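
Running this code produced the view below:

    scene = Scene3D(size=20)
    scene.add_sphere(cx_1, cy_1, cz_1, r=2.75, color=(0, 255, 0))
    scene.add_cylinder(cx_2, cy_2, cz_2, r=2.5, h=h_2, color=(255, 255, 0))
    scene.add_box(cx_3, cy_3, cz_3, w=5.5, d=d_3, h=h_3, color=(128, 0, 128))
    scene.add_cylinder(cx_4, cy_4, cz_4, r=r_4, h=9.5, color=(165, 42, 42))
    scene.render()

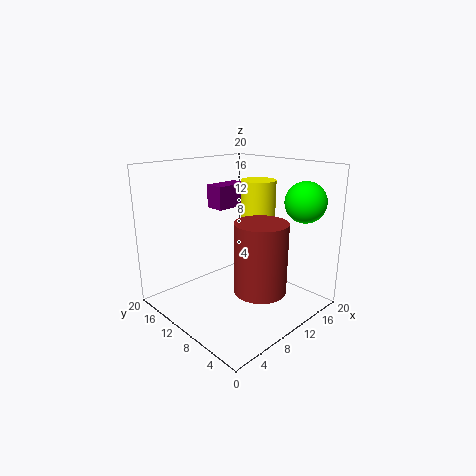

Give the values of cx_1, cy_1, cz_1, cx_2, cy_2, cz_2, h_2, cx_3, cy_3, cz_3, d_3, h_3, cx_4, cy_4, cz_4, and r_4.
cx_1 = 15.75; cy_1 = 3.25; cz_1 = 15.25; cx_2 = 14.25; cy_2 = 10.25; cz_2 = 8.75; h_2 = 8.75; cx_3 = 11; cy_3 = 14.75; cz_3 = 12.75; d_3 = 3; h_3 = 3.5; cx_4 = 9.75; cy_4 = 5.5; cz_4 = 3.75; r_4 = 3.5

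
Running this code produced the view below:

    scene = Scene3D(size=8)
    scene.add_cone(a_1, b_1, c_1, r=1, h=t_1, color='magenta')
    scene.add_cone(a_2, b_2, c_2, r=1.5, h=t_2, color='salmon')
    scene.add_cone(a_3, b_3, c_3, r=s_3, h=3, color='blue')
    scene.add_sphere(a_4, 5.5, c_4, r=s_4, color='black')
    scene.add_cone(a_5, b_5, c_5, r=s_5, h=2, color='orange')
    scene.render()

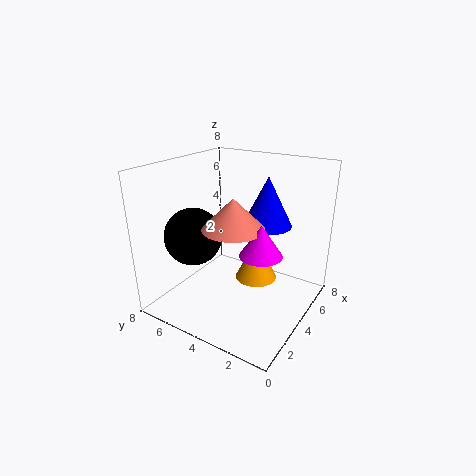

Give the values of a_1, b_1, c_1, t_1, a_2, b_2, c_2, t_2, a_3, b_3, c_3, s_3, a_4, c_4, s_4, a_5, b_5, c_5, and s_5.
a_1 = 2
b_1 = 1.5
c_1 = 4.5
t_1 = 1.5
a_2 = 2
b_2 = 3
c_2 = 5.5
t_2 = 1.5
a_3 = 6.5
b_3 = 3.5
c_3 = 4
s_3 = 1.5
a_4 = 2
c_4 = 4.5
s_4 = 1.5
a_5 = 2.5
b_5 = 2
c_5 = 3
s_5 = 1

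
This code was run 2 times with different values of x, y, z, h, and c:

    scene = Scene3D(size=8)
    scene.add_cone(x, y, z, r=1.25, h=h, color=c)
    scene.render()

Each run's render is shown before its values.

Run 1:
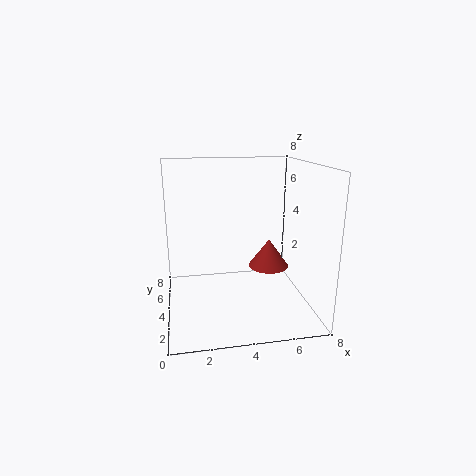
x = 6.25, y = 5.5, z = 1.5, h = 1.75, c = 'brown'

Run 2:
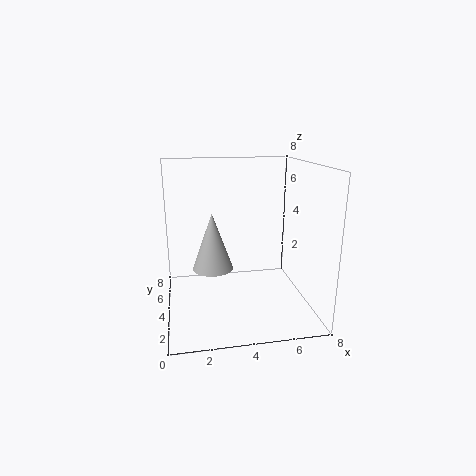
x = 2.75, y = 5.75, z = 1.5, h = 3.5, c = 'lightgray'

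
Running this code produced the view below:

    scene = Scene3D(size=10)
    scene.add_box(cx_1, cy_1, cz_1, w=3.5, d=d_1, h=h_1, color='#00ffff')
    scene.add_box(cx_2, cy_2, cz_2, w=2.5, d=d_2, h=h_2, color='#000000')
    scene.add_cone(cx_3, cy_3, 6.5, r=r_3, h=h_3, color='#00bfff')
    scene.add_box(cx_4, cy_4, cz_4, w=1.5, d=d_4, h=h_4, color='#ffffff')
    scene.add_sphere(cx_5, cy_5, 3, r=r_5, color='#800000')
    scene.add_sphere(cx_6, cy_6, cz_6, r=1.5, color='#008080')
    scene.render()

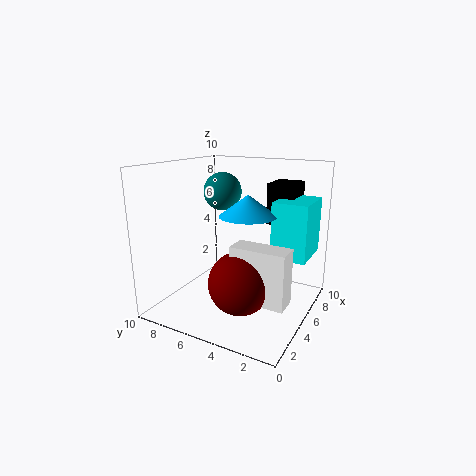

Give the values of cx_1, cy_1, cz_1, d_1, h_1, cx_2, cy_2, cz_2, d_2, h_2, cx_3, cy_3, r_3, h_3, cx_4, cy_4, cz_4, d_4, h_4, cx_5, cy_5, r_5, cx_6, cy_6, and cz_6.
cx_1 = 6; cy_1 = 0.5; cz_1 = 3.5; d_1 = 2.5; h_1 = 4; cx_2 = 7.5; cy_2 = 2; cz_2 = 5.5; d_2 = 2; h_2 = 3; cx_3 = 5.5; cy_3 = 4.5; r_3 = 2; h_3 = 1.5; cx_4 = 2; cy_4 = 0.5; cz_4 = 2; d_4 = 3.5; h_4 = 3.5; cx_5 = 2.5; cy_5 = 3.5; r_5 = 2; cx_6 = 8; cy_6 = 8; cz_6 = 7.5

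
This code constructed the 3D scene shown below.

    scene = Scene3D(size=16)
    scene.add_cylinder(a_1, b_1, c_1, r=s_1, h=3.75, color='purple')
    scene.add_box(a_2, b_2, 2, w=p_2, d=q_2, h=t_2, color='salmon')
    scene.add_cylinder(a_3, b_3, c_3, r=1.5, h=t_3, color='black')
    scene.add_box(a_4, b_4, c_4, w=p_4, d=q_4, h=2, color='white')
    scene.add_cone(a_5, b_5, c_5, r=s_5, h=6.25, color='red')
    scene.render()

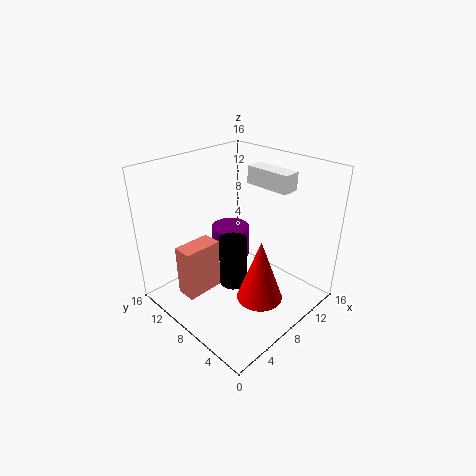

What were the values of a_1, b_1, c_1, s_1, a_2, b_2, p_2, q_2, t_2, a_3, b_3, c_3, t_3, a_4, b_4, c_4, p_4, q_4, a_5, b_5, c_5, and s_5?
a_1 = 9.75; b_1 = 11; c_1 = 4; s_1 = 2.25; a_2 = 2; b_2 = 9.25; p_2 = 4.25; q_2 = 2.25; t_2 = 5.75; a_3 = 6.5; b_3 = 7.25; c_3 = 3.25; t_3 = 5.5; a_4 = 11; b_4 = 4.25; c_4 = 13.25; p_4 = 2; q_4 = 5.25; a_5 = 5.5; b_5 = 2.5; c_5 = 4.5; s_5 = 2.25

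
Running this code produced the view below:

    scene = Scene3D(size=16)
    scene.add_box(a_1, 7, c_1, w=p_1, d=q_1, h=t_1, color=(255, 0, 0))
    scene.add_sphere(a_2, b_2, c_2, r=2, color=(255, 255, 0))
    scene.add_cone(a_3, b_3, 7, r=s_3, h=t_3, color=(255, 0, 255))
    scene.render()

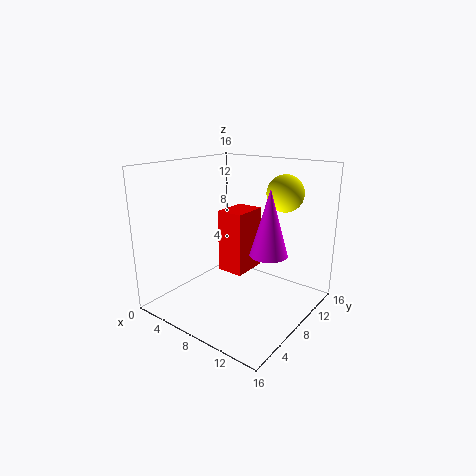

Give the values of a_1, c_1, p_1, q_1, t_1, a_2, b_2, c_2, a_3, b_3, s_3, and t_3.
a_1 = 6; c_1 = 4; p_1 = 3; q_1 = 4; t_1 = 7; a_2 = 12; b_2 = 11; c_2 = 13; a_3 = 12; b_3 = 8; s_3 = 2; t_3 = 7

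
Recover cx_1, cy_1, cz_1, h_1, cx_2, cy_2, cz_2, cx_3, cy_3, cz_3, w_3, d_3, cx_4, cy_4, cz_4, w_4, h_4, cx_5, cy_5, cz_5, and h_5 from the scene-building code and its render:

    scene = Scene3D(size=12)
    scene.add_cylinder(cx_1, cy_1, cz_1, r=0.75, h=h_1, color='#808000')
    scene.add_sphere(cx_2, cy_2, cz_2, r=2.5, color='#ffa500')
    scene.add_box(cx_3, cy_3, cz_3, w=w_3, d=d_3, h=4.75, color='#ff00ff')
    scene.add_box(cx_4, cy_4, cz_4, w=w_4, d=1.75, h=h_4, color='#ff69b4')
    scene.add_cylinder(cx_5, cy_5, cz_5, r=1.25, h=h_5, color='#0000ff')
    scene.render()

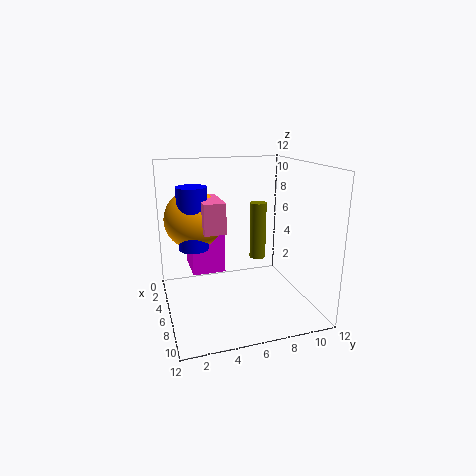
cx_1 = 3.5
cy_1 = 8.75
cz_1 = 3
h_1 = 5.25
cx_2 = 3.75
cy_2 = 2.75
cz_2 = 7.25
cx_3 = 0.25
cy_3 = 2.5
cz_3 = 2
w_3 = 3.5
d_3 = 3
cx_4 = 3.25
cy_4 = 3
cz_4 = 6.75
w_4 = 3.75
h_4 = 2.5
cx_5 = 4.75
cy_5 = 2.5
cz_5 = 5
h_5 = 5.25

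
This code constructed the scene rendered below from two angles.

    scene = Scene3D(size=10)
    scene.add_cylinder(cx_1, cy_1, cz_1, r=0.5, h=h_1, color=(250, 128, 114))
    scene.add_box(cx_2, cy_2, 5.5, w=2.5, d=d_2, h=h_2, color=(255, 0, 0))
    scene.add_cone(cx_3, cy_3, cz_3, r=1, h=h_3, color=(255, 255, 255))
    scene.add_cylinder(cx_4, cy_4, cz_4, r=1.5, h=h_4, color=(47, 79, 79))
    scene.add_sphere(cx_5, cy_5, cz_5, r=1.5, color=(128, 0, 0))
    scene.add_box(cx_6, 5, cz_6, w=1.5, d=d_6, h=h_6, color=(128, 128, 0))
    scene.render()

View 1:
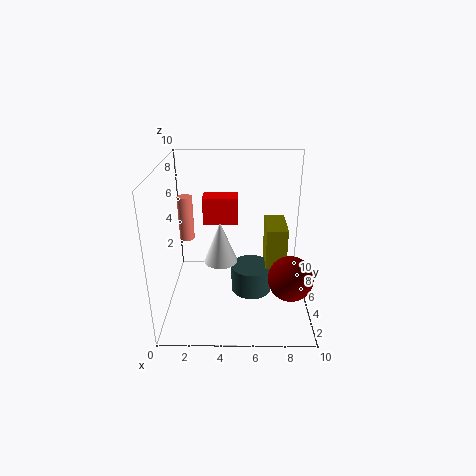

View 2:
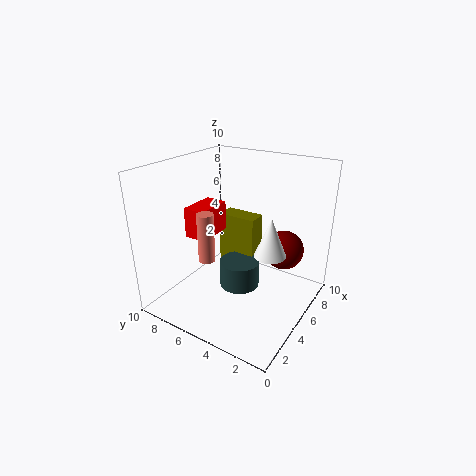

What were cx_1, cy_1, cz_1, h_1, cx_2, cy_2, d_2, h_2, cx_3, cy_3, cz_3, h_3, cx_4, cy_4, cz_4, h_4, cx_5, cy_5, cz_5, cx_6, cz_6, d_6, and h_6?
cx_1 = 1.5, cy_1 = 5, cz_1 = 5, h_1 = 3, cx_2 = 2.5, cy_2 = 6, d_2 = 1.5, h_2 = 2, cx_3 = 4, cy_3 = 2, cz_3 = 5, h_3 = 2.5, cx_4 = 6, cy_4 = 5.5, cz_4 = 0.5, h_4 = 2, cx_5 = 8.5, cy_5 = 3, cz_5 = 3, cx_6 = 7, cz_6 = 1.5, d_6 = 3, h_6 = 4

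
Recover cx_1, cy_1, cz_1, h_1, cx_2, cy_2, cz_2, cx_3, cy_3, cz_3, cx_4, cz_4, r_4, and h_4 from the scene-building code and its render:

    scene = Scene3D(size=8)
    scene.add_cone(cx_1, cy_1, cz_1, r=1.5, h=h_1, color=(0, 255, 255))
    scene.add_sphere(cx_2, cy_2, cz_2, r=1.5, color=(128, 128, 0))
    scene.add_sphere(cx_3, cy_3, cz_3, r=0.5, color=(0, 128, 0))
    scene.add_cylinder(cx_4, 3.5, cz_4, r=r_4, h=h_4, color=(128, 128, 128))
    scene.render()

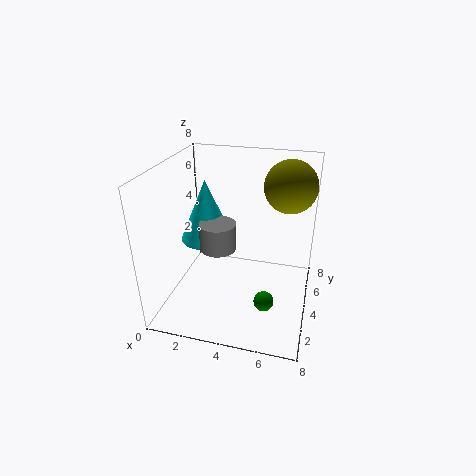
cx_1 = 2
cy_1 = 4.5
cz_1 = 3.5
h_1 = 3.5
cx_2 = 6.5
cy_2 = 6
cz_2 = 6.5
cx_3 = 6
cy_3 = 1.5
cz_3 = 2
cx_4 = 3
cz_4 = 3.5
r_4 = 1
h_4 = 1.5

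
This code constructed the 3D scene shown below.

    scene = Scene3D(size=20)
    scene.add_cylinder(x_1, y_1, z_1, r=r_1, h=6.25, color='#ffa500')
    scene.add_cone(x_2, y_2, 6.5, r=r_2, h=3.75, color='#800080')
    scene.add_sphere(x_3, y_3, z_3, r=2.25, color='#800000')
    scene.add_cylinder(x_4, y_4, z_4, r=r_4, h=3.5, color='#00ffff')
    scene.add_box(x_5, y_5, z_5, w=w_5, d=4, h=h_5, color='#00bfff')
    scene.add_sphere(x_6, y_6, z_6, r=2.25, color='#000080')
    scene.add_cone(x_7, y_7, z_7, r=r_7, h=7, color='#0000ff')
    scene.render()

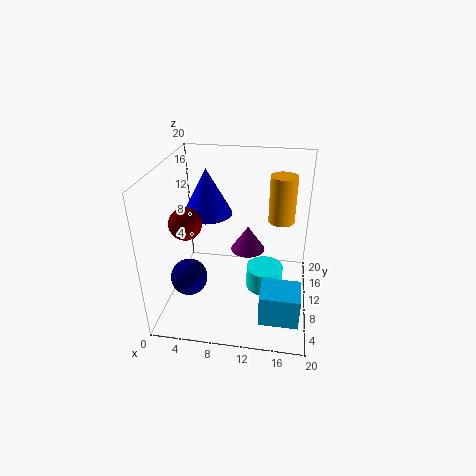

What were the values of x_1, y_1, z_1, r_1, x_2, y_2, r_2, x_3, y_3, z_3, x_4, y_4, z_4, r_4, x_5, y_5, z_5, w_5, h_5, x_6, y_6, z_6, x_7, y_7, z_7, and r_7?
x_1 = 15.75
y_1 = 10.75
z_1 = 12.75
r_1 = 1.75
x_2 = 11
y_2 = 13
r_2 = 2.5
x_3 = 3
y_3 = 8.75
z_3 = 12.25
x_4 = 13.75
y_4 = 12.25
z_4 = 0.5
r_4 = 2.75
x_5 = 14
y_5 = 0.25
z_5 = 4
w_5 = 4.75
h_5 = 4
x_6 = 5
y_6 = 3
z_6 = 8
x_7 = 4.5
y_7 = 15
z_7 = 11
r_7 = 3.75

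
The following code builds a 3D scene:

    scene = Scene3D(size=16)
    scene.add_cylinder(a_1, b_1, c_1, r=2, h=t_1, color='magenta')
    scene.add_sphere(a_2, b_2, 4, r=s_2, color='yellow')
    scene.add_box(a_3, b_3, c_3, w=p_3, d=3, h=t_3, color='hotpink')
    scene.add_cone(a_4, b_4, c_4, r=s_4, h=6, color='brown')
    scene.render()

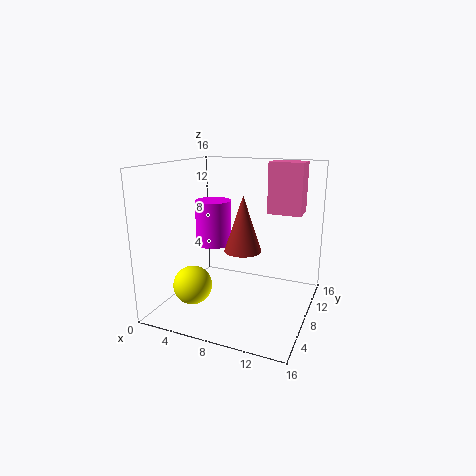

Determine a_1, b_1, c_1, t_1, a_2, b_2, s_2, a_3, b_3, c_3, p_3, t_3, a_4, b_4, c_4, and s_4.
a_1 = 5, b_1 = 8, c_1 = 7, t_1 = 5, a_2 = 5, b_2 = 3, s_2 = 2, a_3 = 10, b_3 = 12, c_3 = 10, p_3 = 4, t_3 = 6, a_4 = 9, b_4 = 7, c_4 = 7, s_4 = 2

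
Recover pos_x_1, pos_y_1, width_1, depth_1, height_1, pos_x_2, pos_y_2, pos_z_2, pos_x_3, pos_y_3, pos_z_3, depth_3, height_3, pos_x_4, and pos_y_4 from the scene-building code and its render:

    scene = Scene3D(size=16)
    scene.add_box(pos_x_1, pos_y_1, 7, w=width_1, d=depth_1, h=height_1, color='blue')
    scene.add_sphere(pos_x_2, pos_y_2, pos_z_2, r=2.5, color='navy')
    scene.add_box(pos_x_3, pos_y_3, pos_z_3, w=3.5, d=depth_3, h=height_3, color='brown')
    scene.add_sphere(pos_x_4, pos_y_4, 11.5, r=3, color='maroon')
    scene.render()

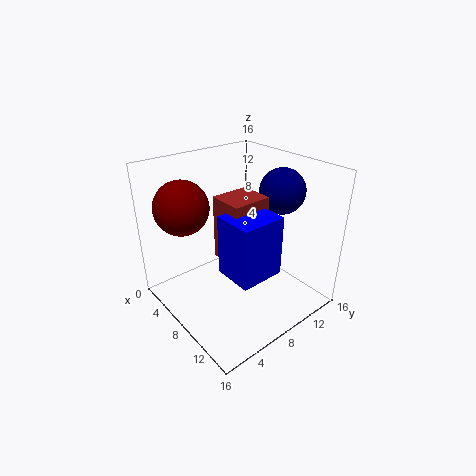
pos_x_1 = 10.5; pos_y_1 = 3.5; width_1 = 4; depth_1 = 4.5; height_1 = 6; pos_x_2 = 10; pos_y_2 = 12.5; pos_z_2 = 13; pos_x_3 = 8.5; pos_y_3 = 4.5; pos_z_3 = 7.5; depth_3 = 4; height_3 = 6.5; pos_x_4 = 4; pos_y_4 = 3.5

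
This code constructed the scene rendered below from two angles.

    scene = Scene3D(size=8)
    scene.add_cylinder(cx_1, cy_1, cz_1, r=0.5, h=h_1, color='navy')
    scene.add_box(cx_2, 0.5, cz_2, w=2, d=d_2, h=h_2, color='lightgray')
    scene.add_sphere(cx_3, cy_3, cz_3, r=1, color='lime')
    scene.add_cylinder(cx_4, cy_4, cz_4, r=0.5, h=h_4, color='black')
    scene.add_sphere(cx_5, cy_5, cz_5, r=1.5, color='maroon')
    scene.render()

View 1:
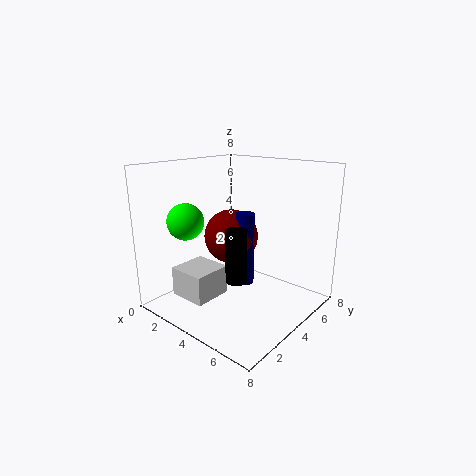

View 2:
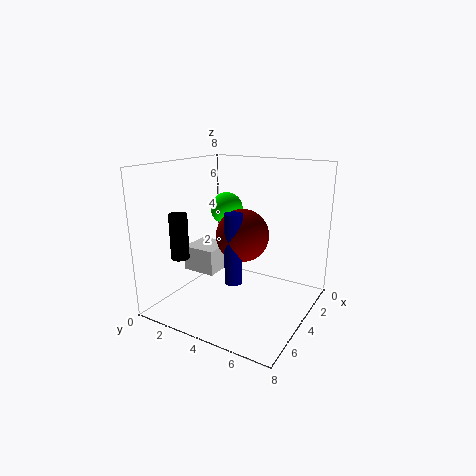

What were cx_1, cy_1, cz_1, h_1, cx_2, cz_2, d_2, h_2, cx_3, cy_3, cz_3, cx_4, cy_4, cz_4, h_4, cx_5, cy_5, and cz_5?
cx_1 = 4.5, cy_1 = 4, cz_1 = 1.5, h_1 = 4, cx_2 = 2.5, cz_2 = 1.5, d_2 = 2, h_2 = 1.5, cx_3 = 2, cy_3 = 2, cz_3 = 5, cx_4 = 6, cy_4 = 1.5, cz_4 = 3, h_4 = 2.5, cx_5 = 3.5, cy_5 = 4, cz_5 = 4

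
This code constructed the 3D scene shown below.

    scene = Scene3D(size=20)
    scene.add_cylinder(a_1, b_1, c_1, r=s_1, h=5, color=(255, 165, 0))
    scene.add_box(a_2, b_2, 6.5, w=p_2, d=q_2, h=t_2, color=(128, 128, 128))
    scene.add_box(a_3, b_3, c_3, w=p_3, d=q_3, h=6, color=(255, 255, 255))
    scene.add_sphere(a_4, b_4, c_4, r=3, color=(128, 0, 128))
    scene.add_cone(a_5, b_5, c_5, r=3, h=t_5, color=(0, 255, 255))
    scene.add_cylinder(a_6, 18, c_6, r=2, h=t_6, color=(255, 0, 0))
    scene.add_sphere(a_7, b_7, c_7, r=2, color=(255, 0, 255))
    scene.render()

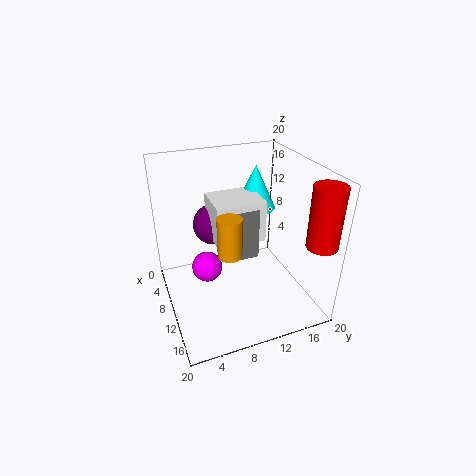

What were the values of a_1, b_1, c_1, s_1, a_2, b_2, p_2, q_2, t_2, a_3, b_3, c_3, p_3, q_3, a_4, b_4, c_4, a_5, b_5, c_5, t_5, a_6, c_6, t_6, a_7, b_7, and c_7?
a_1 = 15, b_1 = 7, c_1 = 11, s_1 = 1.5, a_2 = 7, b_2 = 9.5, p_2 = 3.5, q_2 = 3.5, t_2 = 7.5, a_3 = 4.5, b_3 = 7, c_3 = 9, p_3 = 6, q_3 = 7, a_4 = 5, b_4 = 8, c_4 = 10, a_5 = 5.5, b_5 = 14.5, c_5 = 12, t_5 = 6.5, a_6 = 18, c_6 = 11.5, t_6 = 8, a_7 = 11.5, b_7 = 5, c_7 = 7.5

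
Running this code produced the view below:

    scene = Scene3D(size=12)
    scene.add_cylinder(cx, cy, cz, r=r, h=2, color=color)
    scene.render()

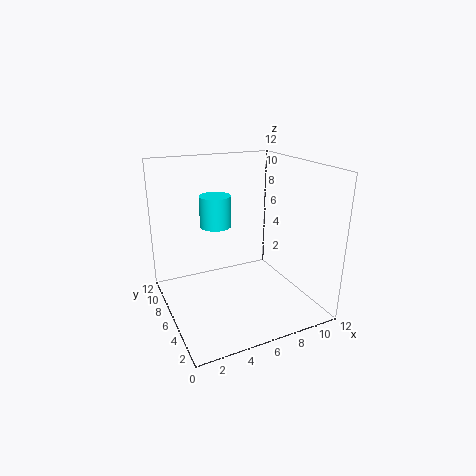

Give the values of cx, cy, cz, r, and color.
cx = 2.5
cy = 2
cz = 9
r = 1
color = 'cyan'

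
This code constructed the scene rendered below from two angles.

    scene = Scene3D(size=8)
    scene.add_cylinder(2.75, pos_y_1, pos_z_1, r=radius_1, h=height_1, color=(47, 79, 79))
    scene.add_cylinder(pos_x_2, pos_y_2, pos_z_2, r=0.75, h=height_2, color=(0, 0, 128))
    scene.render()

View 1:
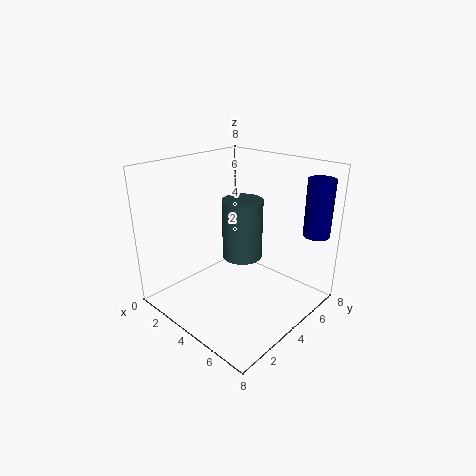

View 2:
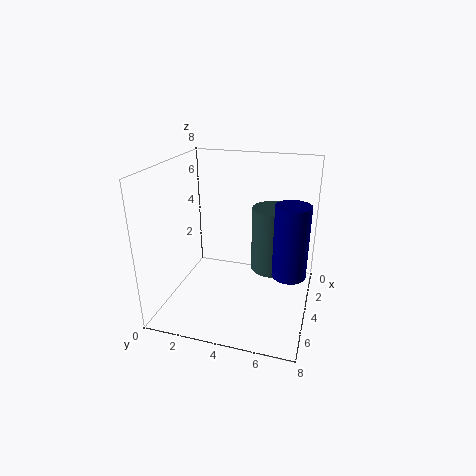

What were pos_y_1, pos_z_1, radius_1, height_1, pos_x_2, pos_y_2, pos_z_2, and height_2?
pos_y_1 = 5.75
pos_z_1 = 1.75
radius_1 = 1.25
height_1 = 3.75
pos_x_2 = 7
pos_y_2 = 7.25
pos_z_2 = 4
height_2 = 3.25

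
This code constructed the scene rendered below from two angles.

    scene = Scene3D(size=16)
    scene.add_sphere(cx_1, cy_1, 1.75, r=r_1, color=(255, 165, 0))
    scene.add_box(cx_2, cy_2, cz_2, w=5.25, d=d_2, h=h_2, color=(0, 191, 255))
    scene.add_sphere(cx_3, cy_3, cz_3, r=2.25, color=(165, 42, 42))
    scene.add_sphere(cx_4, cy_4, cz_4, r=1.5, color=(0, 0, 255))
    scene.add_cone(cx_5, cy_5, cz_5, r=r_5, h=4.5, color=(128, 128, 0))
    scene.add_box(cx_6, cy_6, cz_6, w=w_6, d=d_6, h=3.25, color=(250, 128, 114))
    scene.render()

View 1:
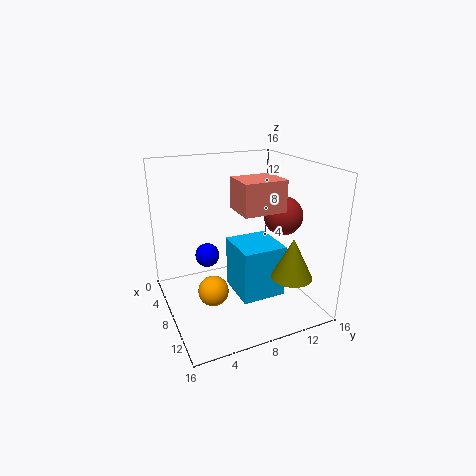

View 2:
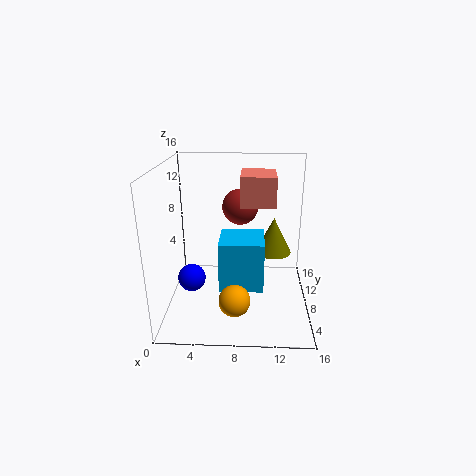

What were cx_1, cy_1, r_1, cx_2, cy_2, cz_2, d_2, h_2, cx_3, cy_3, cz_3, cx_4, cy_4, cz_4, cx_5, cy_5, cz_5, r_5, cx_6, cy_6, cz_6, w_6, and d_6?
cx_1 = 7.75, cy_1 = 5, r_1 = 1.75, cx_2 = 5.75, cy_2 = 7.5, cz_2 = 1.25, d_2 = 5, h_2 = 6, cx_3 = 8, cy_3 = 13.75, cz_3 = 9.75, cx_4 = 3, cy_4 = 6, cz_4 = 4, cx_5 = 12.25, cy_5 = 12.5, cz_5 = 4.25, r_5 = 2.25, cx_6 = 8.25, cy_6 = 7, cz_6 = 11.75, w_6 = 3.75, d_6 = 4.5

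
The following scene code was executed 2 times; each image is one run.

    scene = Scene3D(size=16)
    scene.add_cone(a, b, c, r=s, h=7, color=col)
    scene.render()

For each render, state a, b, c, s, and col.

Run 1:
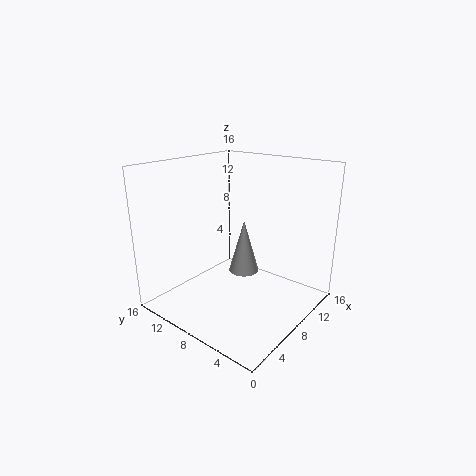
a = 13; b = 11; c = 1; s = 2; col = 'lightgray'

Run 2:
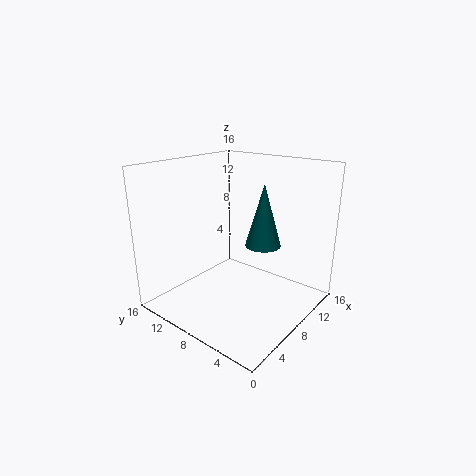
a = 10; b = 6; c = 7; s = 2; col = 'teal'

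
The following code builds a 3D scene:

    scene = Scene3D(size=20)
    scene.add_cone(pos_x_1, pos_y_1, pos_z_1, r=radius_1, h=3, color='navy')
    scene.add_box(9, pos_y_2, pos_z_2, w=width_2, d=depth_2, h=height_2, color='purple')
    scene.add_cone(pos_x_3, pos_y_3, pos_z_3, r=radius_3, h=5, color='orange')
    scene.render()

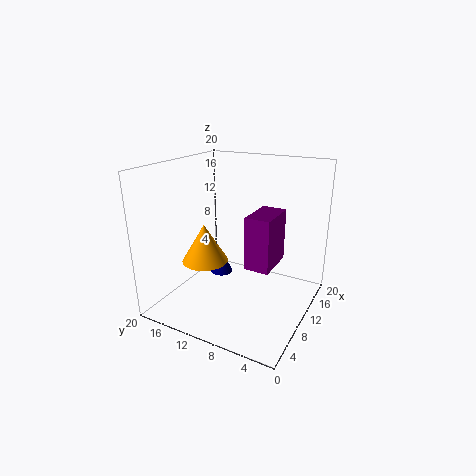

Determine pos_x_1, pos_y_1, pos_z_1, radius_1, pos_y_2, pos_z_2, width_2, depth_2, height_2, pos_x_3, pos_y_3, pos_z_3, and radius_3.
pos_x_1 = 8
pos_y_1 = 11.5
pos_z_1 = 5.5
radius_1 = 1.5
pos_y_2 = 5
pos_z_2 = 6
width_2 = 6
depth_2 = 3.5
height_2 = 7.5
pos_x_3 = 5.5
pos_y_3 = 12.5
pos_z_3 = 8
radius_3 = 3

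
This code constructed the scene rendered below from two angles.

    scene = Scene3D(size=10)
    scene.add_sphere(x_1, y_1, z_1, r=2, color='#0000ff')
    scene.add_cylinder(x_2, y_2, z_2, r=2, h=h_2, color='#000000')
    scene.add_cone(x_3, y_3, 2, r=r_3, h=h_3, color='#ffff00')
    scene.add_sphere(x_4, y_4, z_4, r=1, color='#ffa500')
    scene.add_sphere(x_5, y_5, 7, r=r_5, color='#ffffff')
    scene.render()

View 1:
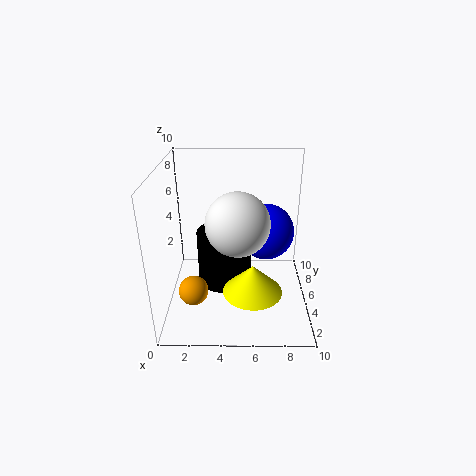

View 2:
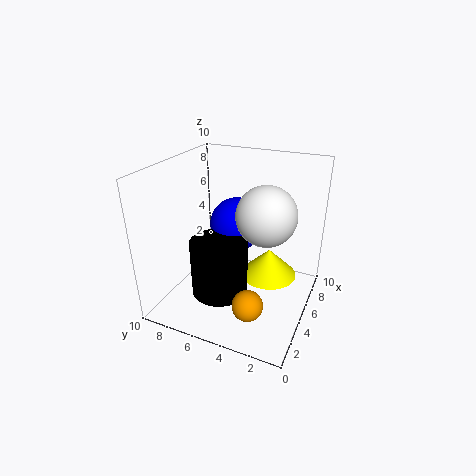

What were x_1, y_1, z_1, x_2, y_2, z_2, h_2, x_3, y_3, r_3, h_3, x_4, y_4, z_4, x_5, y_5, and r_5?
x_1 = 7; y_1 = 6; z_1 = 5; x_2 = 4; y_2 = 6; z_2 = 1; h_2 = 4; x_3 = 6; y_3 = 3; r_3 = 2; h_3 = 2; x_4 = 2; y_4 = 3; z_4 = 2; x_5 = 5; y_5 = 3; r_5 = 2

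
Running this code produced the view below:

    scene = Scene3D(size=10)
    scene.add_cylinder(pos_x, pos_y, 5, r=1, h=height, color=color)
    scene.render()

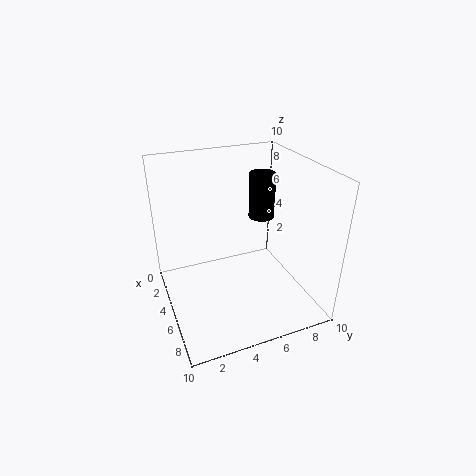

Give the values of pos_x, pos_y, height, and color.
pos_x = 2.5, pos_y = 8, height = 3.5, color = 'black'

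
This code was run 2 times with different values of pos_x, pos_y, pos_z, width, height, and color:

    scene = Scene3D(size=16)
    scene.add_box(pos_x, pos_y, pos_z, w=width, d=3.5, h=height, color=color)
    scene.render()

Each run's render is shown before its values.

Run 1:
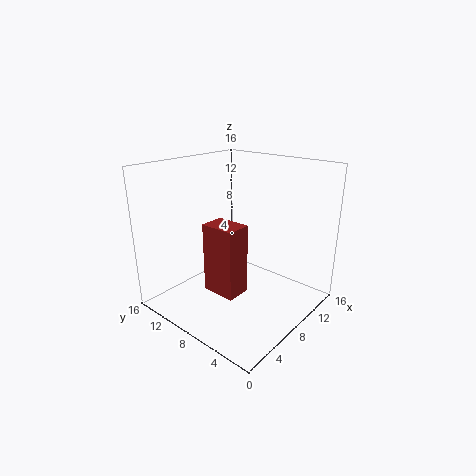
pos_x = 2.5
pos_y = 4.25
pos_z = 4.25
width = 2.5
height = 7
color = 'brown'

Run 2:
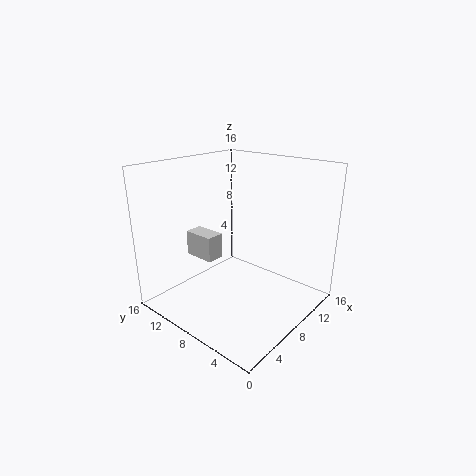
pos_x = 4.5
pos_y = 9
pos_z = 6
width = 2
height = 2.75
color = 'lightgray'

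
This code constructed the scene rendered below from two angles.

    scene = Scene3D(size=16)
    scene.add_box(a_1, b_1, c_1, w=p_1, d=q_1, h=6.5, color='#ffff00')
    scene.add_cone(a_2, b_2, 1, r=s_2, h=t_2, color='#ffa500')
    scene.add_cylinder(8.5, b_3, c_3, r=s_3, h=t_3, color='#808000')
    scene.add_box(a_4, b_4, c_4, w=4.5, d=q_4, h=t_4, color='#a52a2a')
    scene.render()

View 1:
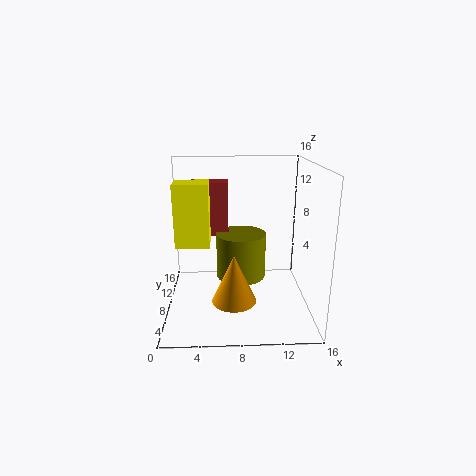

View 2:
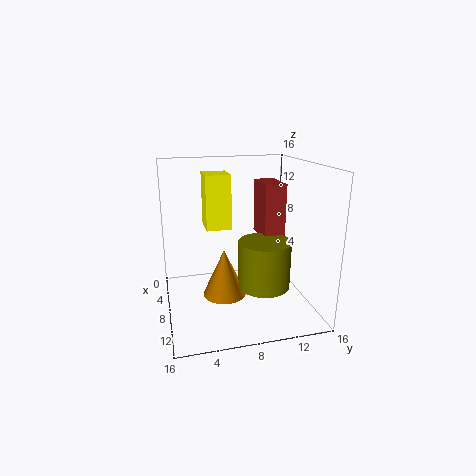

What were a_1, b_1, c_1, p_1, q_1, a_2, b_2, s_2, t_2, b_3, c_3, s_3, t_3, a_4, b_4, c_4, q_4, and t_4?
a_1 = 1.5; b_1 = 5; c_1 = 8; p_1 = 3.5; q_1 = 3; a_2 = 7.5; b_2 = 6.5; s_2 = 2.5; t_2 = 5.5; b_3 = 11; c_3 = 2; s_3 = 3; t_3 = 5.5; a_4 = 2.5; b_4 = 11.5; c_4 = 7; q_4 = 2.5; t_4 = 6.5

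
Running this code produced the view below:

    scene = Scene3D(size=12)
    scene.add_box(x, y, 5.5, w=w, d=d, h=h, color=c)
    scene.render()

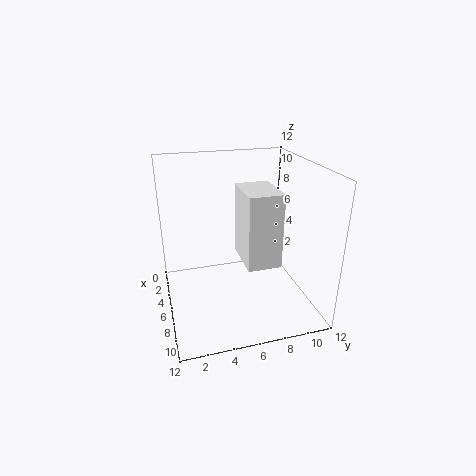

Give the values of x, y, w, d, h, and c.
x = 7, y = 5.5, w = 3.5, d = 2.5, h = 5.5, c = 'white'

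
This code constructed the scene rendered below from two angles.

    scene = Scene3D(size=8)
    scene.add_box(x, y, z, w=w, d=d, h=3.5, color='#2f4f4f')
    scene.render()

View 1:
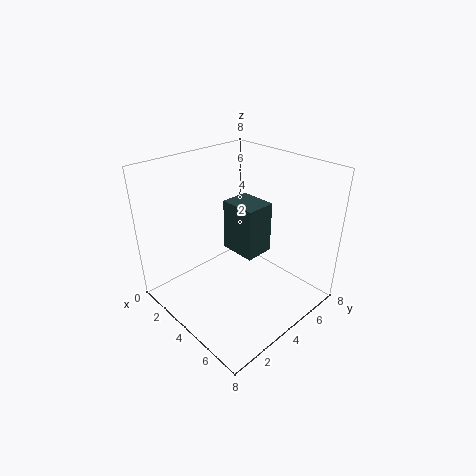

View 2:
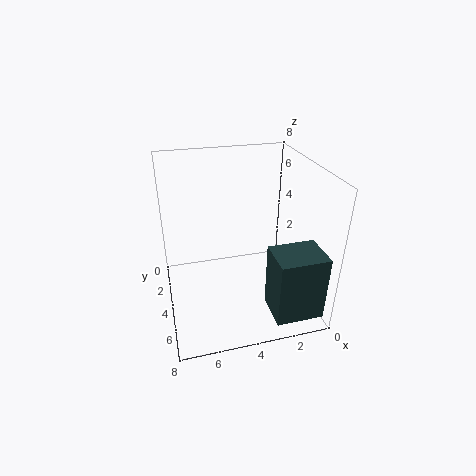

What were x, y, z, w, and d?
x = 0.5, y = 6, z = 1, w = 2.5, d = 2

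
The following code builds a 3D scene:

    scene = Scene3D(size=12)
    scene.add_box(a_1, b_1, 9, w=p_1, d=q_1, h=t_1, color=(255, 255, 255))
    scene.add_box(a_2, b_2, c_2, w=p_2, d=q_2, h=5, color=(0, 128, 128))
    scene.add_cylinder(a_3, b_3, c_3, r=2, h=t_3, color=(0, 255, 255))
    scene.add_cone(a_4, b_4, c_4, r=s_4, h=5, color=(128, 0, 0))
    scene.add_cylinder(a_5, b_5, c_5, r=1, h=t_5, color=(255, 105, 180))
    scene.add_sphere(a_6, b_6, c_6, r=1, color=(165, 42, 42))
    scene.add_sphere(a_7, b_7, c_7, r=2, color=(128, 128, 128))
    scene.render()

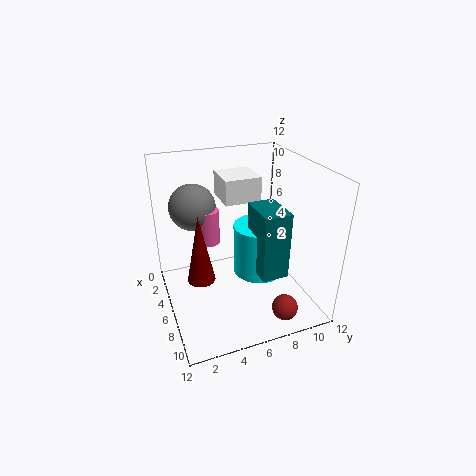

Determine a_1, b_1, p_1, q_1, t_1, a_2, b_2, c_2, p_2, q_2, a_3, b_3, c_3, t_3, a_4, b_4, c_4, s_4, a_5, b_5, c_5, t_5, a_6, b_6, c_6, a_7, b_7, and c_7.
a_1 = 3; b_1 = 5; p_1 = 3; q_1 = 3; t_1 = 2; a_2 = 8; b_2 = 6; c_2 = 5; p_2 = 3; q_2 = 2; a_3 = 8; b_3 = 7; c_3 = 4; t_3 = 4; a_4 = 9; b_4 = 2; c_4 = 5; s_4 = 1; a_5 = 4; b_5 = 4; c_5 = 5; t_5 = 3; a_6 = 11; b_6 = 8; c_6 = 2; a_7 = 3; b_7 = 3; c_7 = 8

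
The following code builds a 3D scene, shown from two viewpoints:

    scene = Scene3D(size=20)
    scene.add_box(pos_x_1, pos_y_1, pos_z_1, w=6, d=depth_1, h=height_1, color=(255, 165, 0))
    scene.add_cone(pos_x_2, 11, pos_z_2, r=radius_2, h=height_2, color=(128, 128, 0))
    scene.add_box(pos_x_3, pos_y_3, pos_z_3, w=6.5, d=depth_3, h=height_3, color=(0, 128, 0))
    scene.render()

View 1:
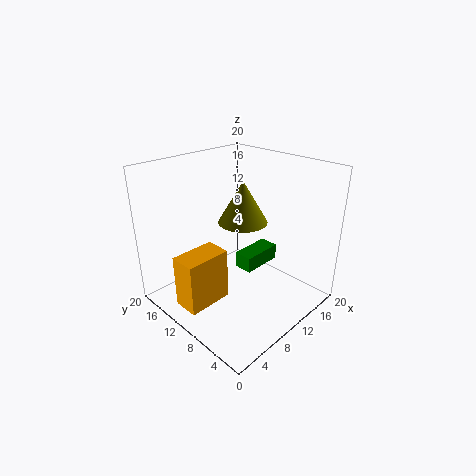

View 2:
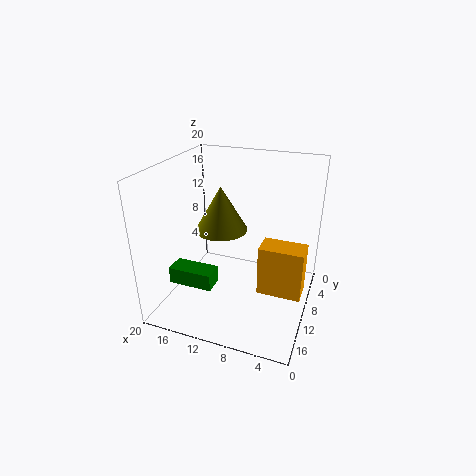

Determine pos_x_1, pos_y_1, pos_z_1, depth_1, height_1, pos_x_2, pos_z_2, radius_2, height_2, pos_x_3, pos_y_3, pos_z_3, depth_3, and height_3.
pos_x_1 = 0.5
pos_y_1 = 8.5
pos_z_1 = 3
depth_1 = 3.5
height_1 = 7
pos_x_2 = 12
pos_z_2 = 11.5
radius_2 = 3.5
height_2 = 6
pos_x_3 = 13
pos_y_3 = 10.5
pos_z_3 = 2.5
depth_3 = 3
height_3 = 2.5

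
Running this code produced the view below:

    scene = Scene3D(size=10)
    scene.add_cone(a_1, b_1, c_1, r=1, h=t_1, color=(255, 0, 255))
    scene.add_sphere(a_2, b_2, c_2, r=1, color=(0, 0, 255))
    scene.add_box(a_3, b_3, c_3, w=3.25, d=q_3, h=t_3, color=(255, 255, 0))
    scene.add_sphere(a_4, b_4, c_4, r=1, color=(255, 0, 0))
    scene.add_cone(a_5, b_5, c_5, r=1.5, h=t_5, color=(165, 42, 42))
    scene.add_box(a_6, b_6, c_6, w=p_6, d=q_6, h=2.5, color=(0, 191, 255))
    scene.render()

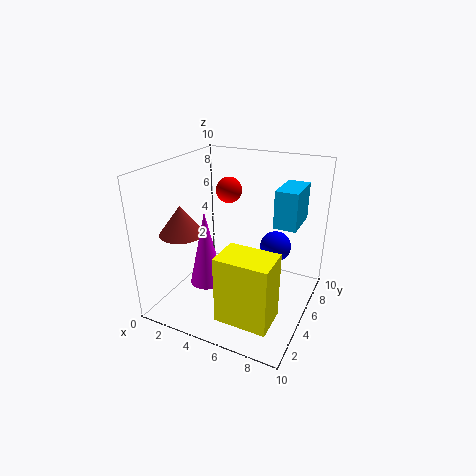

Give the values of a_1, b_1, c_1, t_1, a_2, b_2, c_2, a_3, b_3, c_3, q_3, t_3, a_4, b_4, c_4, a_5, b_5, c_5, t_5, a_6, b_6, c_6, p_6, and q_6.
a_1 = 4.75, b_1 = 1.25, c_1 = 3.75, t_1 = 4.5, a_2 = 7.75, b_2 = 5, c_2 = 5, a_3 = 5.75, b_3 = 0.25, c_3 = 1.75, q_3 = 2.25, t_3 = 4.25, a_4 = 2.75, b_4 = 8, c_4 = 7.25, a_5 = 1.75, b_5 = 3, c_5 = 5.5, t_5 = 2, a_6 = 7.5, b_6 = 5, c_6 = 6.25, p_6 = 1.5, q_6 = 2.75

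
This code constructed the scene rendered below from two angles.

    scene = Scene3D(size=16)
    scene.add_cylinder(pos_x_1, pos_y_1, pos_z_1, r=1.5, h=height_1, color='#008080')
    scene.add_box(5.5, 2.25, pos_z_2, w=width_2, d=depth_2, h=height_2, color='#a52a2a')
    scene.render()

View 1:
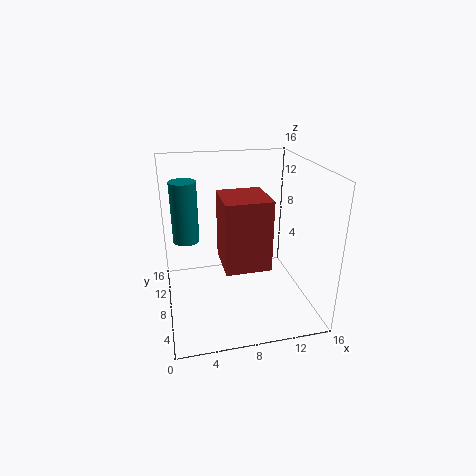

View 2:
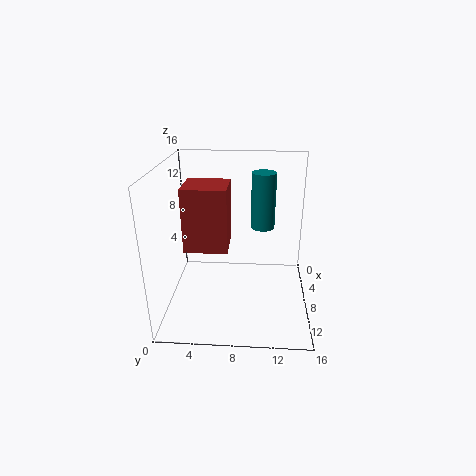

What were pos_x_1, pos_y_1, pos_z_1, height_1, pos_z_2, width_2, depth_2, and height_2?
pos_x_1 = 2.5; pos_y_1 = 10.75; pos_z_1 = 7; height_1 = 7; pos_z_2 = 7; width_2 = 4.5; depth_2 = 4.75; height_2 = 7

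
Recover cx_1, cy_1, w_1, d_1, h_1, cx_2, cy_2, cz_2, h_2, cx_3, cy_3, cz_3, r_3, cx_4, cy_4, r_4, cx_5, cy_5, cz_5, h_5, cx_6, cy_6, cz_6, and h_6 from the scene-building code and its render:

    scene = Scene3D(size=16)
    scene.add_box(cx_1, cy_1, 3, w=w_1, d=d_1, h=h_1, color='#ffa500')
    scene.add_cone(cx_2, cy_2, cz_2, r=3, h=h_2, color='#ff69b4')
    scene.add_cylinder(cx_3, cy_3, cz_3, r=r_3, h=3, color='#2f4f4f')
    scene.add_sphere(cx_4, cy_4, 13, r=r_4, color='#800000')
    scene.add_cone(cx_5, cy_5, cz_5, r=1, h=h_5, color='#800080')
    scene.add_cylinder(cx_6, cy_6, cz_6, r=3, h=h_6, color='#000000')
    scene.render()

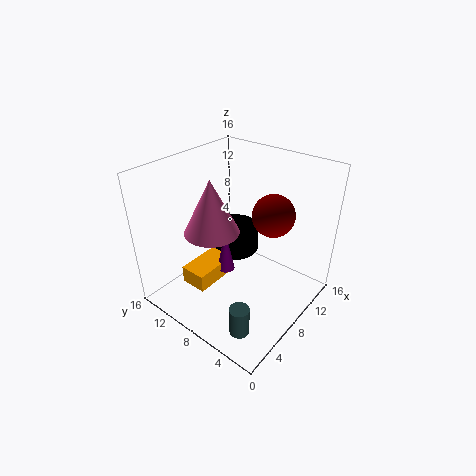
cx_1 = 3; cy_1 = 9; w_1 = 5; d_1 = 3; h_1 = 2; cx_2 = 6; cy_2 = 10; cz_2 = 9; h_2 = 6; cx_3 = 2; cy_3 = 3; cz_3 = 2; r_3 = 1; cx_4 = 7; cy_4 = 3; r_4 = 2; cx_5 = 7; cy_5 = 9; cz_5 = 4; h_5 = 5; cx_6 = 11; cy_6 = 11; cz_6 = 4; h_6 = 3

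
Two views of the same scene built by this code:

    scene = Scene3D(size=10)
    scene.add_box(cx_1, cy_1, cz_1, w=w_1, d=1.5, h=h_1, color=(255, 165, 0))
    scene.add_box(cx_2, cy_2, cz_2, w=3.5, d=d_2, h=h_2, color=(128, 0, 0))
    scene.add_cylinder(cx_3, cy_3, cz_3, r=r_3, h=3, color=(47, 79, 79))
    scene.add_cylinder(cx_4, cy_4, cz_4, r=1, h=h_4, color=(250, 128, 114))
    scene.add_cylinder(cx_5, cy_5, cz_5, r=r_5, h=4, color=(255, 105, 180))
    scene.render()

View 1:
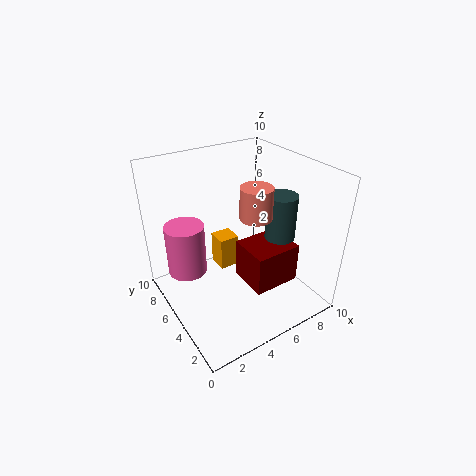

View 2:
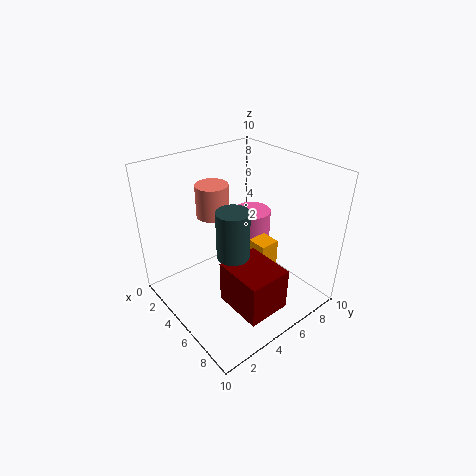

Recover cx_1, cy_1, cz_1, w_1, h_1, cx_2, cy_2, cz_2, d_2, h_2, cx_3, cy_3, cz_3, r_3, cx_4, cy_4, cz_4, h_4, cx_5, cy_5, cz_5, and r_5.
cx_1 = 4.5, cy_1 = 6.5, cz_1 = 1.5, w_1 = 1.5, h_1 = 2.5, cx_2 = 5.5, cy_2 = 3, cz_2 = 1, d_2 = 3, h_2 = 3, cx_3 = 7, cy_3 = 3, cz_3 = 5.5, r_3 = 1, cx_4 = 5, cy_4 = 3, cz_4 = 7.5, h_4 = 2, cx_5 = 2.5, cy_5 = 8.5, cz_5 = 1, r_5 = 1.5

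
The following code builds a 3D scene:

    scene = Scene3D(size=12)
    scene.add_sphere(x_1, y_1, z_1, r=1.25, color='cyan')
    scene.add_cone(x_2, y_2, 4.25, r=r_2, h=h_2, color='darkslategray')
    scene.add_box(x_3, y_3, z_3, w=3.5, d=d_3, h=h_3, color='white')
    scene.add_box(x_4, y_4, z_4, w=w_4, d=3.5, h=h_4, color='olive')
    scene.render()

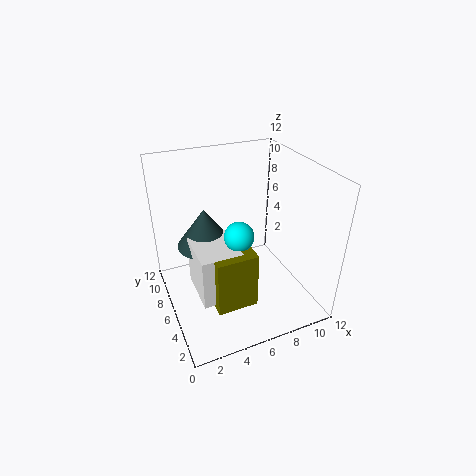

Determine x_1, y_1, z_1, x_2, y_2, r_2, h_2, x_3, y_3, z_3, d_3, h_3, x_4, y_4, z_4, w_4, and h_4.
x_1 = 6; y_1 = 5.75; z_1 = 6.25; x_2 = 4; y_2 = 8.75; r_2 = 2.5; h_2 = 3.5; x_3 = 2.25; y_3 = 4.25; z_3 = 1; d_3 = 4.25; h_3 = 4.5; x_4 = 3.25; y_4 = 3.5; z_4 = 0.5; w_4 = 3.5; h_4 = 5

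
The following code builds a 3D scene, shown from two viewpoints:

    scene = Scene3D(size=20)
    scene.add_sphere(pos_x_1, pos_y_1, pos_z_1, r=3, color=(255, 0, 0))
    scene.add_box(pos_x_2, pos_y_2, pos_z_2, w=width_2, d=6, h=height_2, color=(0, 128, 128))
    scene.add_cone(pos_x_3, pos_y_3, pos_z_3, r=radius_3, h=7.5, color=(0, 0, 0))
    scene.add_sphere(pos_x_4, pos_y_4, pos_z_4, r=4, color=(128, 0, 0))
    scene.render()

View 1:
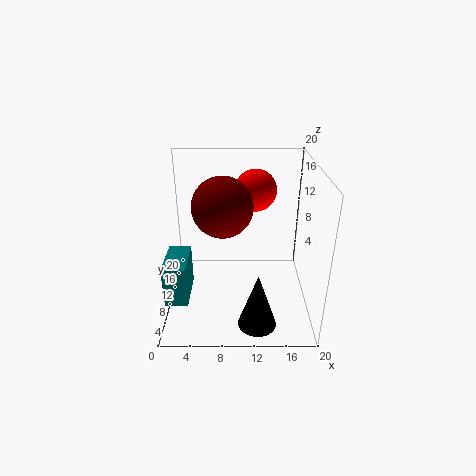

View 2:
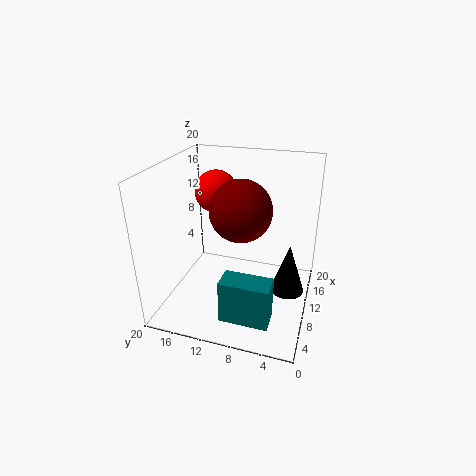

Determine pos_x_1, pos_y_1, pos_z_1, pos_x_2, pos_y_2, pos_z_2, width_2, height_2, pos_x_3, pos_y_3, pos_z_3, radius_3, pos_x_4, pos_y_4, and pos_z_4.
pos_x_1 = 12.5, pos_y_1 = 14, pos_z_1 = 15.5, pos_x_2 = 0.5, pos_y_2 = 3.5, pos_z_2 = 3.5, width_2 = 3, height_2 = 5.5, pos_x_3 = 12.5, pos_y_3 = 3, pos_z_3 = 1, radius_3 = 2.5, pos_x_4 = 8, pos_y_4 = 9, pos_z_4 = 15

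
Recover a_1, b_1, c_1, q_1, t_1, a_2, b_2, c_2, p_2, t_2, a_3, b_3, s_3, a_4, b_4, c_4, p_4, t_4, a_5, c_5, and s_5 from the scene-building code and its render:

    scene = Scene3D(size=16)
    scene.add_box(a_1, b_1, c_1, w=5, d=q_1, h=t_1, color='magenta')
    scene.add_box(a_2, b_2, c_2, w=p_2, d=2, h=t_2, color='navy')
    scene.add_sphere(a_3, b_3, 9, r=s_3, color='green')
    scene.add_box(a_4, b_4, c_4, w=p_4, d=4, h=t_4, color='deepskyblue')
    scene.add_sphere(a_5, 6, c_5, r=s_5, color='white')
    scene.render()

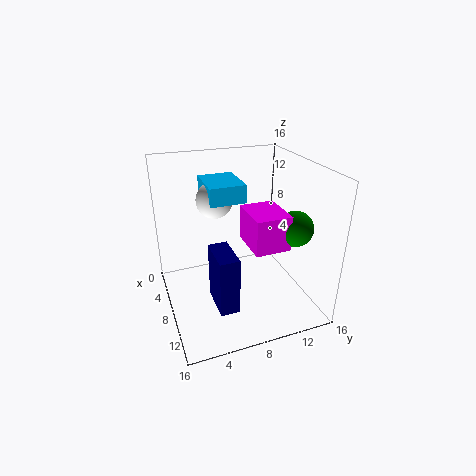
a_1 = 6; b_1 = 9; c_1 = 7; q_1 = 4; t_1 = 4; a_2 = 10; b_2 = 4; c_2 = 3; p_2 = 4; t_2 = 6; a_3 = 10; b_3 = 14; s_3 = 2; a_4 = 3; b_4 = 5; c_4 = 12; p_4 = 5; t_4 = 2; a_5 = 6; c_5 = 12; s_5 = 2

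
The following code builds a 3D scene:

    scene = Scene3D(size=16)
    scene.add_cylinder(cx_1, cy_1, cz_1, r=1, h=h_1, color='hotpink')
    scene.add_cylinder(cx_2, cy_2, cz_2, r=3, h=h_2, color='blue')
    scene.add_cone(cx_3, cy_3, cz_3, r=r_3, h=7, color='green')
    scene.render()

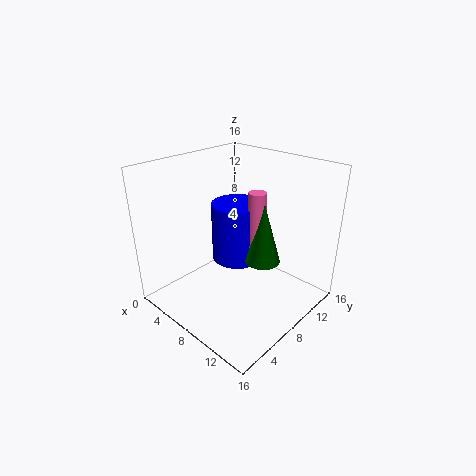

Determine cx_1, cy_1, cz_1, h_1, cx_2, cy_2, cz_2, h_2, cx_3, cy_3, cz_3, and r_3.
cx_1 = 9; cy_1 = 10; cz_1 = 5; h_1 = 8; cx_2 = 6; cy_2 = 10; cz_2 = 4; h_2 = 7; cx_3 = 10; cy_3 = 10; cz_3 = 5; r_3 = 2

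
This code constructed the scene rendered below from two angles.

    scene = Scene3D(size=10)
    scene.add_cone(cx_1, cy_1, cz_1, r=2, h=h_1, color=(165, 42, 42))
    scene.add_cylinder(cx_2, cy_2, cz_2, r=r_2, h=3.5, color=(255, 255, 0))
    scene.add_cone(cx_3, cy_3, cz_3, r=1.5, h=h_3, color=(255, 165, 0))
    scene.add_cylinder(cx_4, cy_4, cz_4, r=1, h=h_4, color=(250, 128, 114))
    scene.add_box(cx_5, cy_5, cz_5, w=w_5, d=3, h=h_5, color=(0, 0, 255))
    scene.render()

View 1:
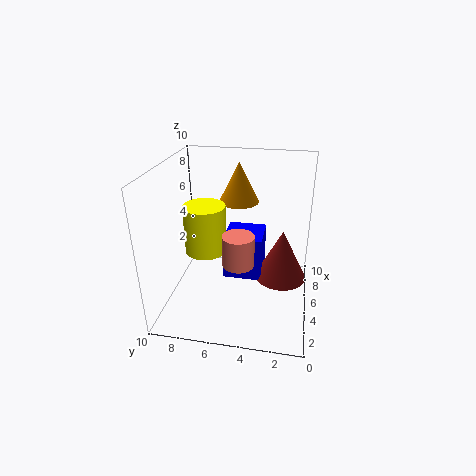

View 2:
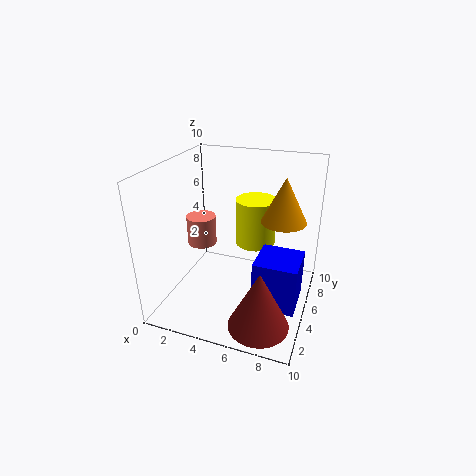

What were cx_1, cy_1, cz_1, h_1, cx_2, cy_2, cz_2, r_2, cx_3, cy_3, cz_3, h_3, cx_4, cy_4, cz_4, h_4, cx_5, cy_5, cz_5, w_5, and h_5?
cx_1 = 7.5, cy_1 = 2, cz_1 = 0.5, h_1 = 4, cx_2 = 5.5, cy_2 = 7.5, cz_2 = 3.5, r_2 = 1.5, cx_3 = 8, cy_3 = 5.5, cz_3 = 6.5, h_3 = 3, cx_4 = 2.5, cy_4 = 4.5, cz_4 = 4.5, h_4 = 2, cx_5 = 6.5, cy_5 = 3.5, cz_5 = 0.5, w_5 = 3, h_5 = 3.5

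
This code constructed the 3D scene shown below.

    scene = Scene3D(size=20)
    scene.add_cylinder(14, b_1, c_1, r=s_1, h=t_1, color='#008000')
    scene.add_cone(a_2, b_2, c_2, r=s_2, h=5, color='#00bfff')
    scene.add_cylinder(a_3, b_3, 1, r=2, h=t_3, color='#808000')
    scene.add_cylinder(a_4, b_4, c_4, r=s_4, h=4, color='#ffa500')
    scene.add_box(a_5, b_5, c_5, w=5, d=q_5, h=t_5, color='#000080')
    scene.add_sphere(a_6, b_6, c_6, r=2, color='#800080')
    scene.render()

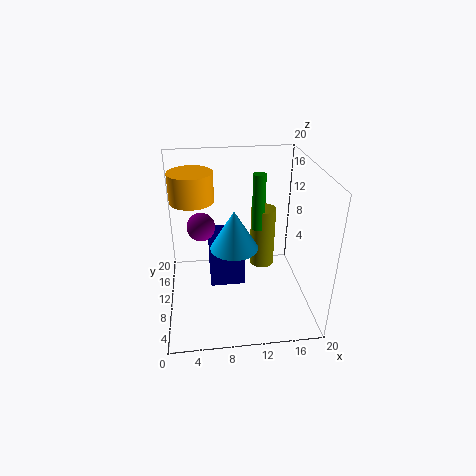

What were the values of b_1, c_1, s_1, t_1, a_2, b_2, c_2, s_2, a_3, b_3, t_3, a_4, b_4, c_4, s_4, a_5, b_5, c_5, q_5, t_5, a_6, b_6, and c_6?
b_1 = 16; c_1 = 8; s_1 = 1; t_1 = 9; a_2 = 9; b_2 = 6; c_2 = 11; s_2 = 3; a_3 = 15; b_3 = 17; t_3 = 10; a_4 = 4; b_4 = 12; c_4 = 15; s_4 = 3; a_5 = 6; b_5 = 10; c_5 = 2; q_5 = 6; t_5 = 7; a_6 = 5; b_6 = 12; c_6 = 11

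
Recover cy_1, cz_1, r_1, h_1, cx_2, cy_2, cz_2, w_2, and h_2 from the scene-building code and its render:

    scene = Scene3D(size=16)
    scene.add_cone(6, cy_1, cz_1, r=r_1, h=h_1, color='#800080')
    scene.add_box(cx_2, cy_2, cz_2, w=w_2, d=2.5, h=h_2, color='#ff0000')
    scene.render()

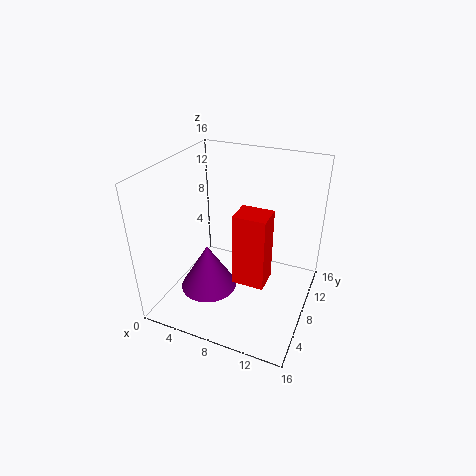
cy_1 = 4.5
cz_1 = 3.5
r_1 = 3
h_1 = 5
cx_2 = 10
cy_2 = 2
cz_2 = 7
w_2 = 3
h_2 = 7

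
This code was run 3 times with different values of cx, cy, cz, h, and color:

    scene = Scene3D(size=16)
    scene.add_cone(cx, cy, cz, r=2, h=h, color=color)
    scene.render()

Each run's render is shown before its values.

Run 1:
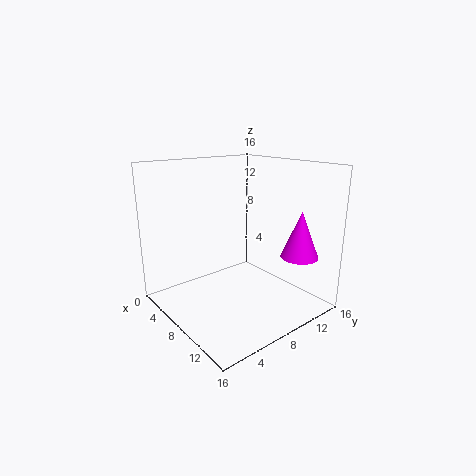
cx = 13.5
cy = 12
cz = 6.5
h = 5
color = 'magenta'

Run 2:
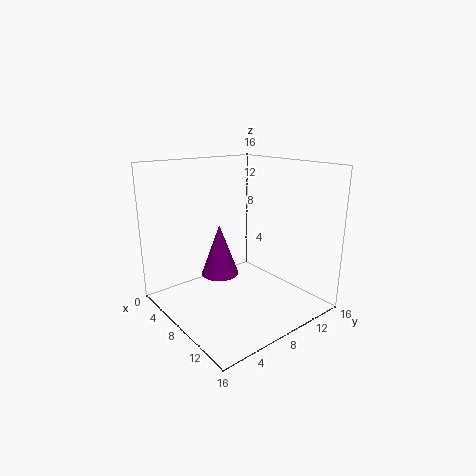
cx = 8
cy = 5.5
cz = 4.5
h = 5.5
color = 'purple'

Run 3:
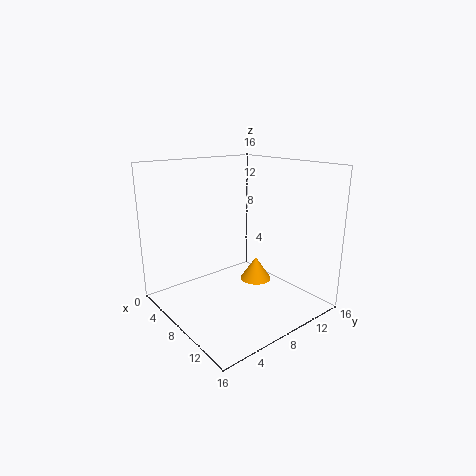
cx = 5.5
cy = 13
cz = 0.5
h = 3
color = 'orange'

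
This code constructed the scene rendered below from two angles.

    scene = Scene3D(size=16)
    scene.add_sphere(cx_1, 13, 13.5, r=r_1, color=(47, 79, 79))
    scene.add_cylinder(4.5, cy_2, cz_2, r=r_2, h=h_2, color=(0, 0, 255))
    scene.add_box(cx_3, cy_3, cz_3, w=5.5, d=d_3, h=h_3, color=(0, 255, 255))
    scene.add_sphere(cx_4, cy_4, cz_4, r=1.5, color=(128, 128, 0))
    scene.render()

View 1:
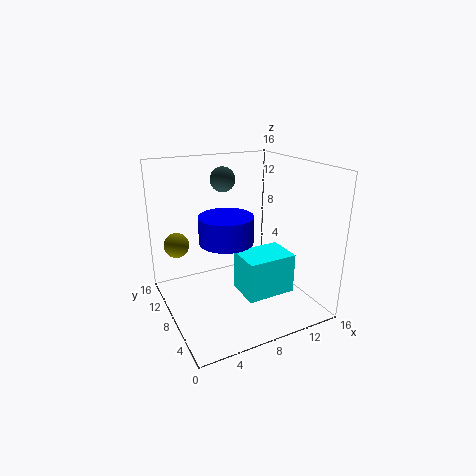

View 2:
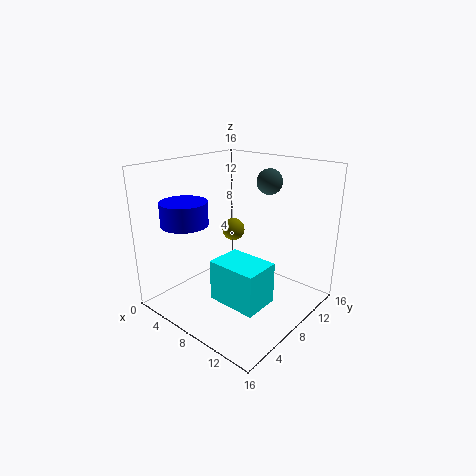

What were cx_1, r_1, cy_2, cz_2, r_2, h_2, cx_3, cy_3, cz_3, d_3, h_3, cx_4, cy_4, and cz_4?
cx_1 = 8.5, r_1 = 1.5, cy_2 = 3.5, cz_2 = 10, r_2 = 2.5, h_2 = 2.5, cx_3 = 7.5, cy_3 = 4, cz_3 = 2, d_3 = 4, h_3 = 4.5, cx_4 = 2.5, cy_4 = 13.5, cz_4 = 6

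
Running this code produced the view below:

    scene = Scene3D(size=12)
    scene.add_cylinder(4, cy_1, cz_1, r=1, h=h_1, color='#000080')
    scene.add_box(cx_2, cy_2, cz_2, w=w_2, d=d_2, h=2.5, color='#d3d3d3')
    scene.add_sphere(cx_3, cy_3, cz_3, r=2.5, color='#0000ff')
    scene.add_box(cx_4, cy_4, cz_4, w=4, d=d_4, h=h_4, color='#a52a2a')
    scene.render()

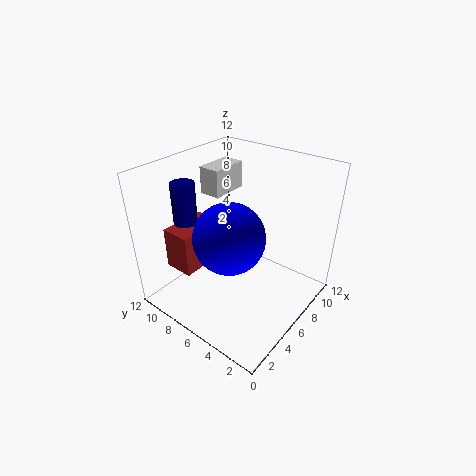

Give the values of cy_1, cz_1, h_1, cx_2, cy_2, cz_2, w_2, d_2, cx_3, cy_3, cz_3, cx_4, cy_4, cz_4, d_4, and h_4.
cy_1 = 10
cz_1 = 5
h_1 = 5.5
cx_2 = 7.5
cy_2 = 9.5
cz_2 = 8
w_2 = 3.5
d_2 = 2
cx_3 = 2.5
cy_3 = 4
cz_3 = 8.5
cx_4 = 2
cy_4 = 8
cz_4 = 3.5
d_4 = 2.5
h_4 = 3.5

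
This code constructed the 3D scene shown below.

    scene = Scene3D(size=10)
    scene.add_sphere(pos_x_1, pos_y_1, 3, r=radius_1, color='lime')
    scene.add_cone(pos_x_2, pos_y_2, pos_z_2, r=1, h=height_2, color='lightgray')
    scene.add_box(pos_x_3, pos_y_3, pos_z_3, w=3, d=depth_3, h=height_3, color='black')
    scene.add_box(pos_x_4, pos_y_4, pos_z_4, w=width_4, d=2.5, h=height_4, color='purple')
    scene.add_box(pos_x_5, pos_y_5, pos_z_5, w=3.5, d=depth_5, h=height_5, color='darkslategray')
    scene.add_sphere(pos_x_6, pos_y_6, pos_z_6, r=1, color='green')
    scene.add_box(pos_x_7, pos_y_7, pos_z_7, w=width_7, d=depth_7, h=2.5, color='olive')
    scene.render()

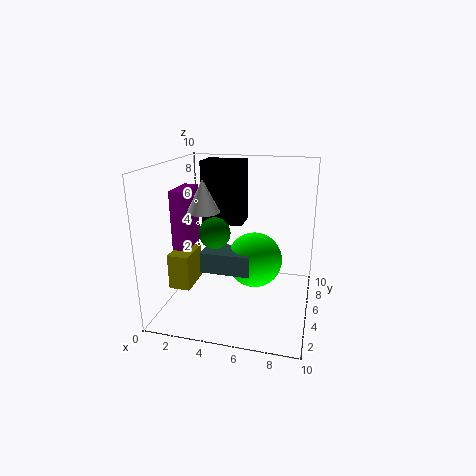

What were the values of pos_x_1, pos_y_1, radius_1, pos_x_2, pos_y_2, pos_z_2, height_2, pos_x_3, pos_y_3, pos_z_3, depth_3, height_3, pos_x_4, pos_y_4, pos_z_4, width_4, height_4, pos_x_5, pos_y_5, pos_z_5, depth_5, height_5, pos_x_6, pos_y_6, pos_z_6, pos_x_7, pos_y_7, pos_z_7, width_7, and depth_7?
pos_x_1 = 6
pos_y_1 = 6
radius_1 = 2
pos_x_2 = 3.5
pos_y_2 = 2.5
pos_z_2 = 7.5
height_2 = 2
pos_x_3 = 2
pos_y_3 = 6
pos_z_3 = 5.5
depth_3 = 2
height_3 = 4.5
pos_x_4 = 1
pos_y_4 = 3
pos_z_4 = 4.5
width_4 = 1
height_4 = 4
pos_x_5 = 2.5
pos_y_5 = 4
pos_z_5 = 2.5
depth_5 = 2
height_5 = 1.5
pos_x_6 = 4
pos_y_6 = 3
pos_z_6 = 6
pos_x_7 = 0.5
pos_y_7 = 3
pos_z_7 = 1.5
width_7 = 1.5
depth_7 = 2.5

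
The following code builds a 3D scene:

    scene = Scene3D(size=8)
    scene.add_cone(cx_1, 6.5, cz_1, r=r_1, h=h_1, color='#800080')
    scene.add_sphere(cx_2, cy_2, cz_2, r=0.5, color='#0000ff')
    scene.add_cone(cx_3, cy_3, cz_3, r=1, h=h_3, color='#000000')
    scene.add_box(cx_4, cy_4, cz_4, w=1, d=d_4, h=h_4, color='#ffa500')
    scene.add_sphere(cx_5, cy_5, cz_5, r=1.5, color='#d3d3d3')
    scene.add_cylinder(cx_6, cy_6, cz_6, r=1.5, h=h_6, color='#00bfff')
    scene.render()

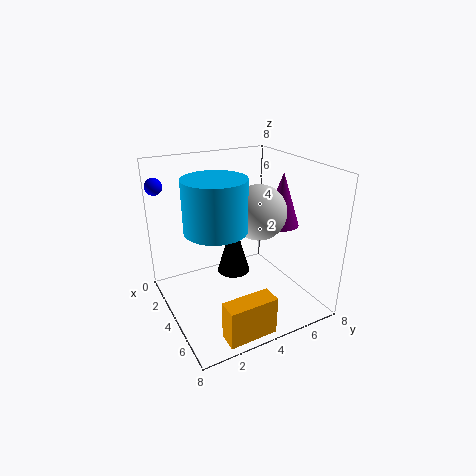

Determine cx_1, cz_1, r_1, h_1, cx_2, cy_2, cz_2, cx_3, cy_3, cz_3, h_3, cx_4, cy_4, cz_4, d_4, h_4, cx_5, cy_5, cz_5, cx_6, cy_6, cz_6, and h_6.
cx_1 = 4.5; cz_1 = 4.5; r_1 = 1; h_1 = 3; cx_2 = 0.5; cy_2 = 0.5; cz_2 = 6.5; cx_3 = 2.5; cy_3 = 4.5; cz_3 = 1; h_3 = 3.5; cx_4 = 7; cy_4 = 1.5; cz_4 = 0.5; d_4 = 2.5; h_4 = 2; cx_5 = 4.5; cy_5 = 5; cz_5 = 5.5; cx_6 = 5.5; cy_6 = 2; cz_6 = 5.5; h_6 = 2.5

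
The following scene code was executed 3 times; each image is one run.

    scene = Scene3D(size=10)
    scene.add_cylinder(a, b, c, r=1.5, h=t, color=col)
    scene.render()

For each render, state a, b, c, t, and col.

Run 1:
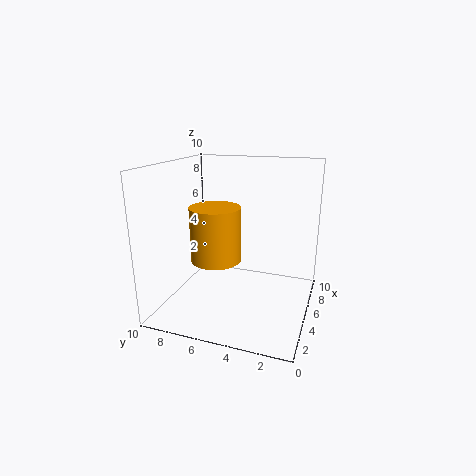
a = 1.75
b = 5.25
c = 4.75
t = 3.25
col = 'orange'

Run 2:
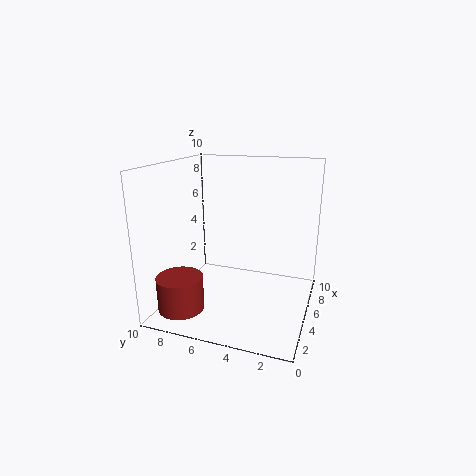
a = 1.5
b = 7.75
c = 1
t = 2.25
col = 'brown'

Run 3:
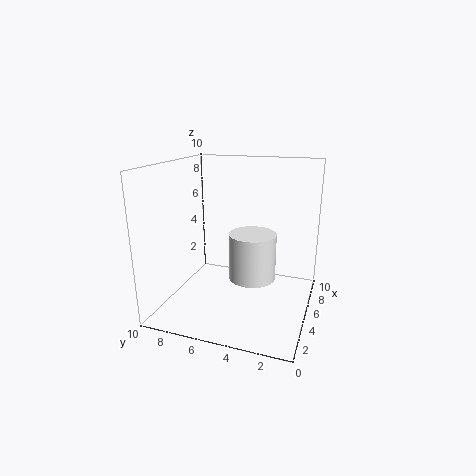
a = 3.5
b = 3.5
c = 3
t = 3
col = 'white'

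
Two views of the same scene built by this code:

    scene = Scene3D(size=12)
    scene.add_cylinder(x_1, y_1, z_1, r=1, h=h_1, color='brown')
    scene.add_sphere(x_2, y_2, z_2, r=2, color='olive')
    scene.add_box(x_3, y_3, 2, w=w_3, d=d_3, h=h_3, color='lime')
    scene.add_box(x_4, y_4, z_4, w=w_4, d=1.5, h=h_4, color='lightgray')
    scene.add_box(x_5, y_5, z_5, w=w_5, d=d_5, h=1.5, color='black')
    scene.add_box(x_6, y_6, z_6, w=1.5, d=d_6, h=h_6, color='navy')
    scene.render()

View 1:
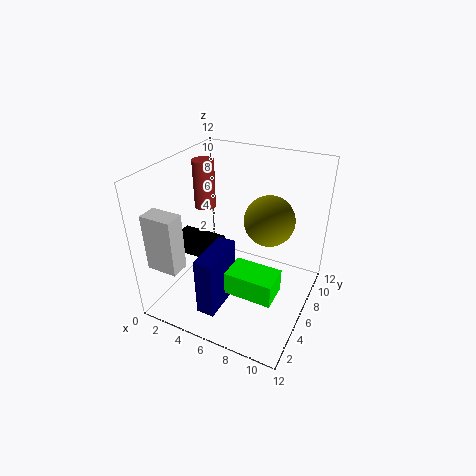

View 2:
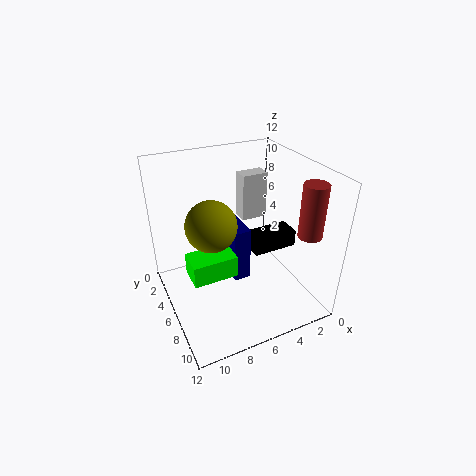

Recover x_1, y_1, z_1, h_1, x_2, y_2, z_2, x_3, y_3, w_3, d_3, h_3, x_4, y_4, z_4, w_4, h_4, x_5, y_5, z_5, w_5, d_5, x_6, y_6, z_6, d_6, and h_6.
x_1 = 1, y_1 = 9, z_1 = 6.5, h_1 = 4.5, x_2 = 8.5, y_2 = 6.5, z_2 = 8, x_3 = 6, y_3 = 3.5, w_3 = 4, d_3 = 2.5, h_3 = 2, x_4 = 1, y_4 = 0.5, z_4 = 5, w_4 = 2.5, h_4 = 4.5, x_5 = 0.5, y_5 = 4.5, z_5 = 4, w_5 = 4, d_5 = 2, x_6 = 4.5, y_6 = 1.5, z_6 = 1, d_6 = 4, h_6 = 5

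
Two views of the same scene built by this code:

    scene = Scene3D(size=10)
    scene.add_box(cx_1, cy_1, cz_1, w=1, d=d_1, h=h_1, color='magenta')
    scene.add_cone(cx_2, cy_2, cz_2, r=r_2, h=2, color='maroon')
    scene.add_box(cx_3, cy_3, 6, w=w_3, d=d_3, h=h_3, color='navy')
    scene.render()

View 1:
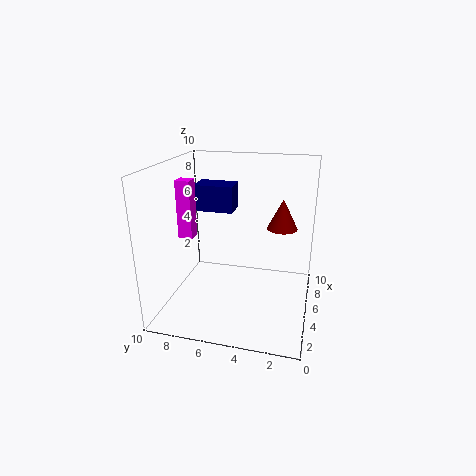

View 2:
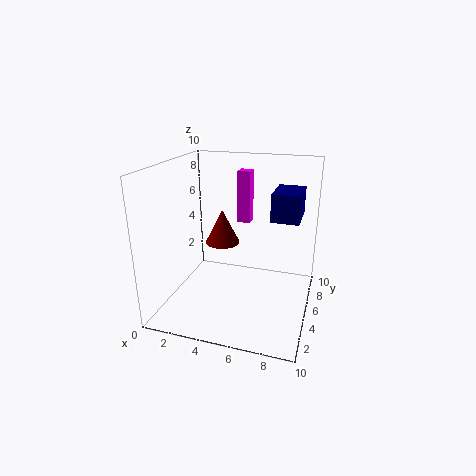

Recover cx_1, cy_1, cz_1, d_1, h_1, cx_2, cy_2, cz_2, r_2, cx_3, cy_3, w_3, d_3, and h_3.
cx_1 = 4, cy_1 = 8, cz_1 = 5, d_1 = 1, h_1 = 4, cx_2 = 5, cy_2 = 2, cz_2 = 6, r_2 = 1, cx_3 = 7, cy_3 = 6, w_3 = 2, d_3 = 3, h_3 = 2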